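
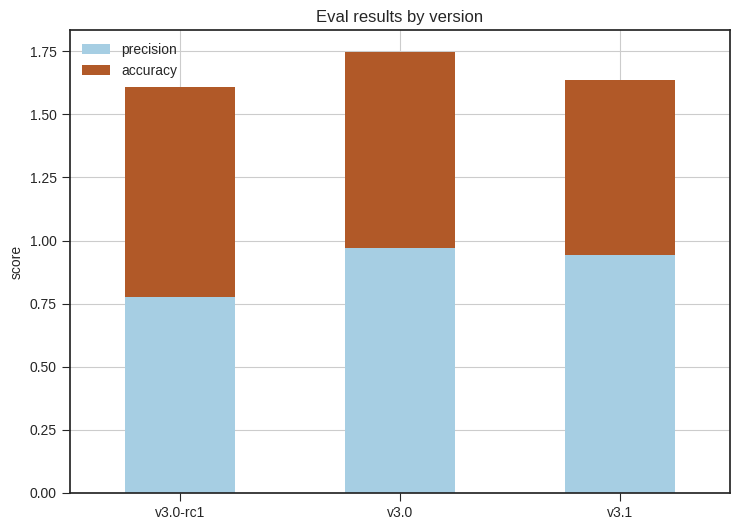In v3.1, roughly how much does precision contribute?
precision top ≈ 1.0, bottom ≈ 0.0; segment ≈ 1.0.

≈ 1.0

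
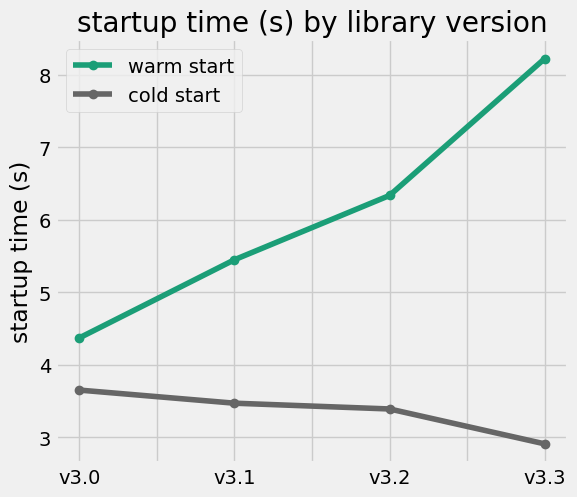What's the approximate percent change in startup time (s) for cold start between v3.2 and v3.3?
≈ -14.3%

v3.2 ≈ 3.5, v3.3 ≈ 3.0; (3.0 − 3.5) / 3.5 ≈ -14.3%.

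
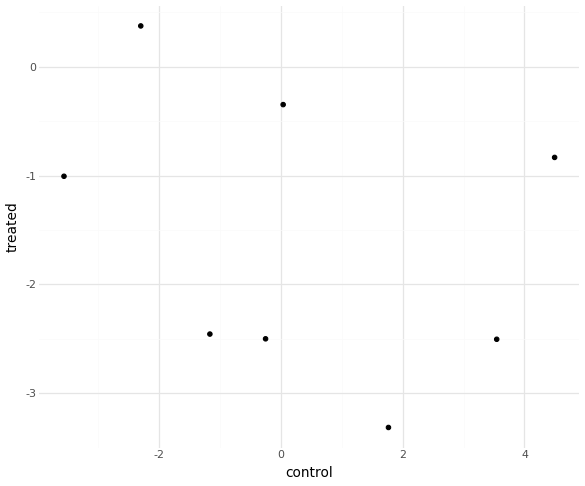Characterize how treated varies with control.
negative, weak

Points are negatively correlated; weak (|r| ≈ 0.3).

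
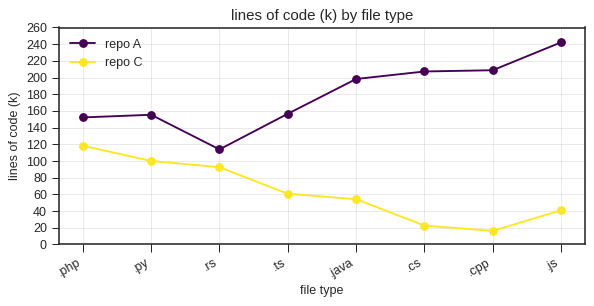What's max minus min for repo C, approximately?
Max .php ≈ 120, min .cpp ≈ 20; range ≈ 100.

≈ 100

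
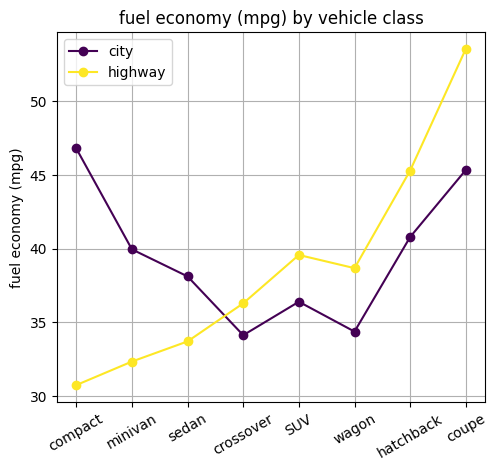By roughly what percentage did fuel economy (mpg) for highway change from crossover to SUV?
crossover ≈ 36, SUV ≈ 40; (40 − 36) / 36 ≈ +11.1%.

≈ +11.1%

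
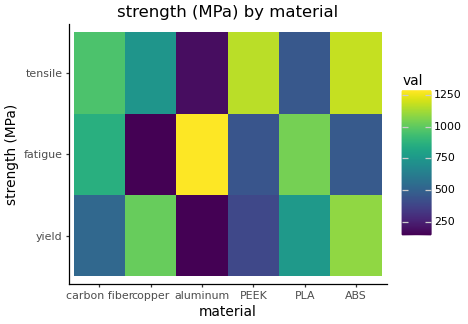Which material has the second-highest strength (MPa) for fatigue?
Top 3 for fatigue: aluminum ≈ 1300, PLA ≈ 1000, carbon fiber ≈ 900.

PLA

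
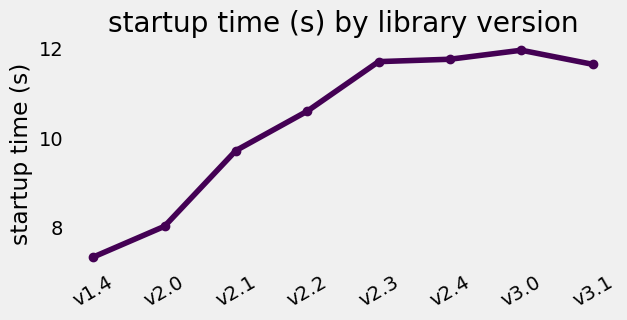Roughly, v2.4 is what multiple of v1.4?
v2.4 ≈ 12.0, v1.4 ≈ 7.5; 12.0/7.5 ≈ 1.6.

≈ 1.6×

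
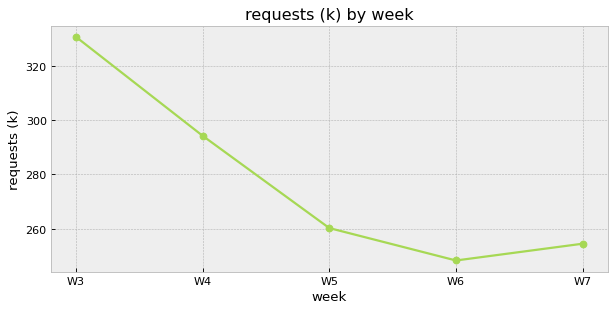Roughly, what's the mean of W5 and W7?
≈ 255

(260 + 250) / 2 ≈ 255.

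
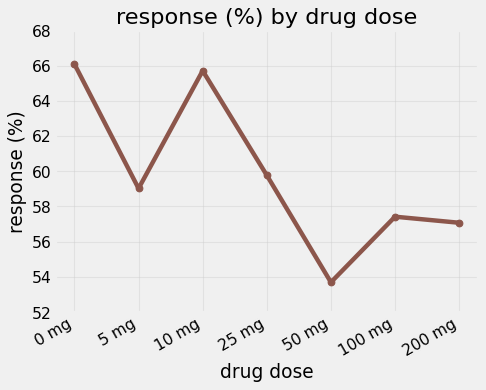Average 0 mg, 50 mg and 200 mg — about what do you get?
(66 + 54 + 58) / 3 ≈ 59.

≈ 59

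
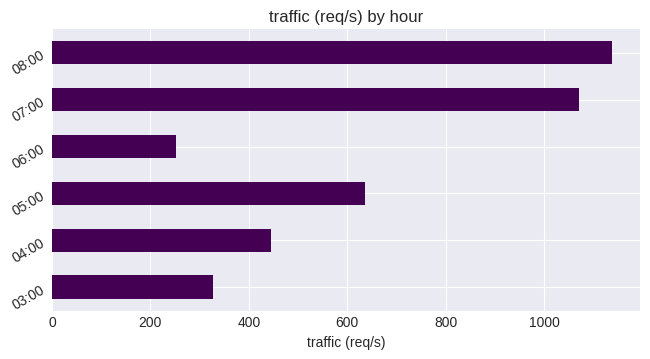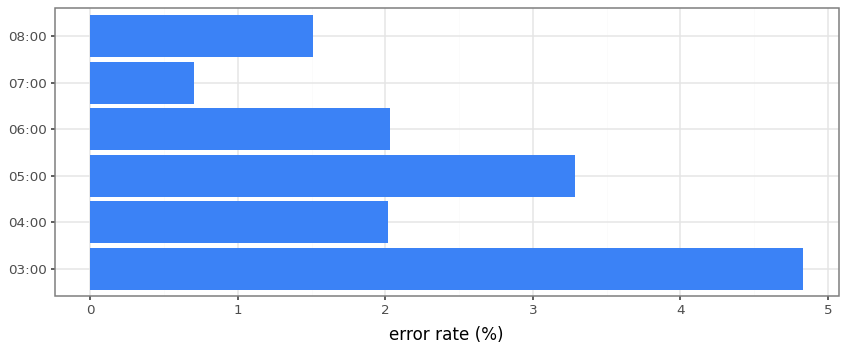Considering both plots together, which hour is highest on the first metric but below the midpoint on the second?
Chart 2 median error rate (%) ≈ 2; below-median hours: 04:00, 07:00, 08:00. Among those, 08:00 has the highest traffic (req/s) (≈ 1200).

08:00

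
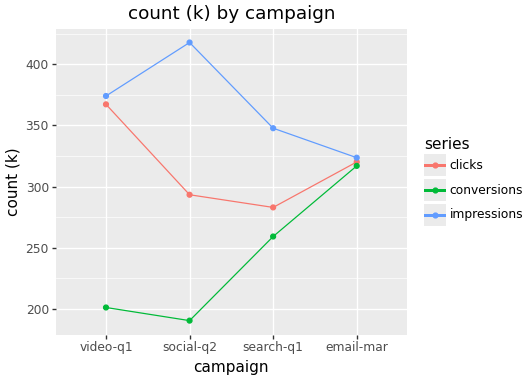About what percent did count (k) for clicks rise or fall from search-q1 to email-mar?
≈ +14.3%

search-q1 ≈ 280, email-mar ≈ 320; (320 − 280) / 280 ≈ +14.3%.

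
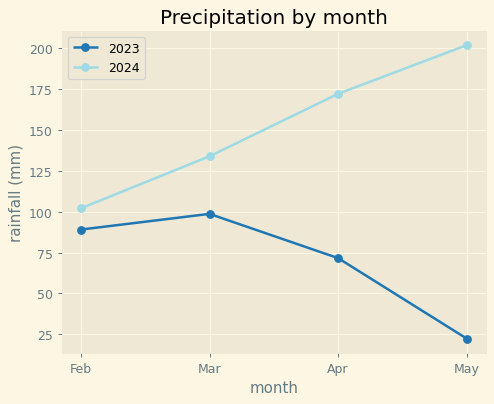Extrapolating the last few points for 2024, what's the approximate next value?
Last three: 140, 180, 200 → slope ≈ 30/step → next ≈ 230.

≈ 230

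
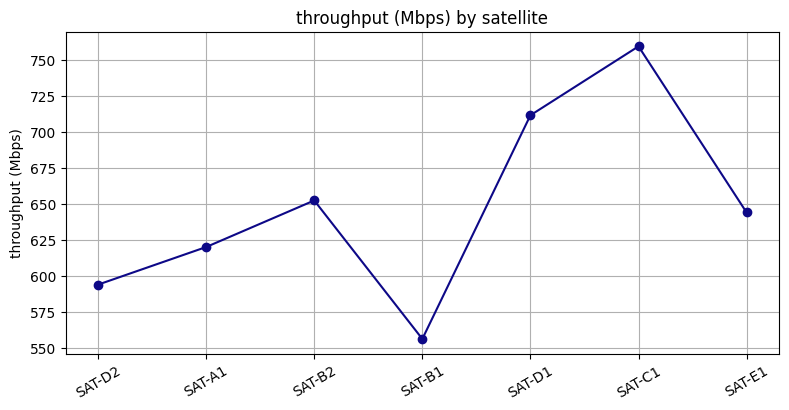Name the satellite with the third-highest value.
SAT-B2

Top 4: SAT-C1 ≈ 760, SAT-D1 ≈ 720, SAT-B2 ≈ 660, SAT-E1 ≈ 640.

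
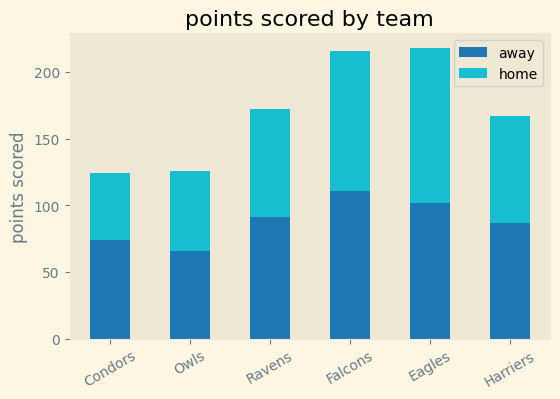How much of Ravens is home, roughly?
≈ 80

home top ≈ 180, bottom ≈ 100; segment ≈ 80.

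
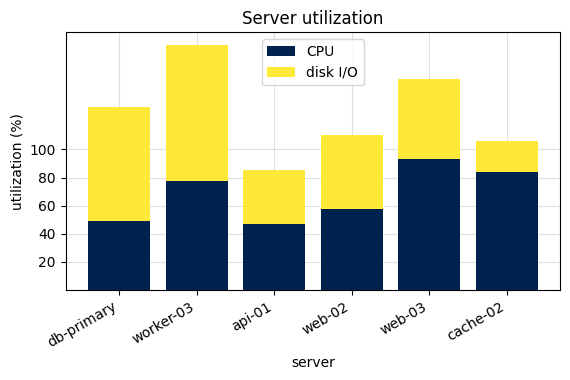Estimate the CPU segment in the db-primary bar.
CPU top ≈ 40, bottom ≈ 0; segment ≈ 40.

≈ 40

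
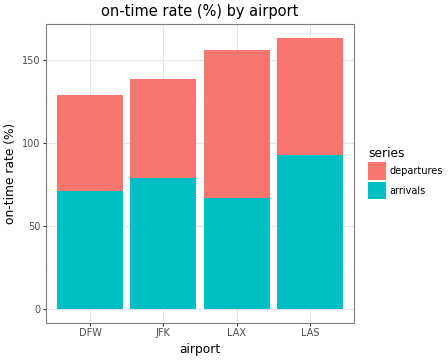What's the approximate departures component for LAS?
departures top ≈ 160, bottom ≈ 100; segment ≈ 60.

≈ 60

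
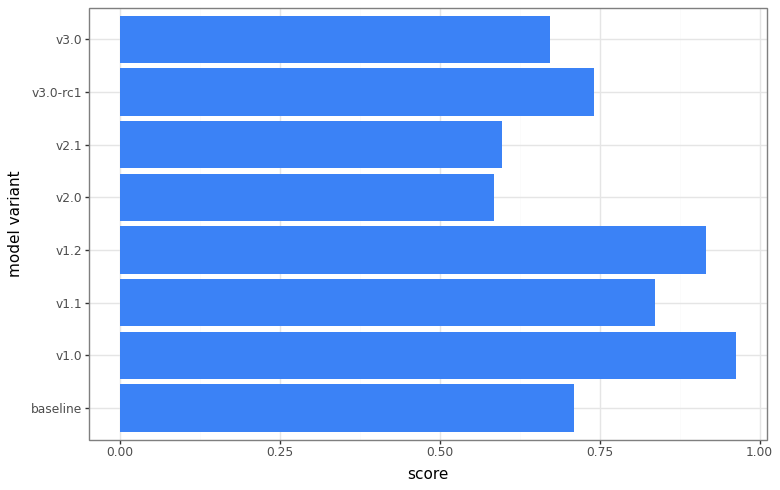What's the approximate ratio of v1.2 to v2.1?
v1.2 ≈ 0.9, v2.1 ≈ 0.6; 0.9/0.6 ≈ 1.5.

≈ 1.5×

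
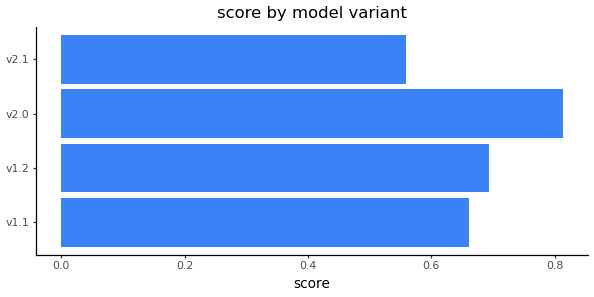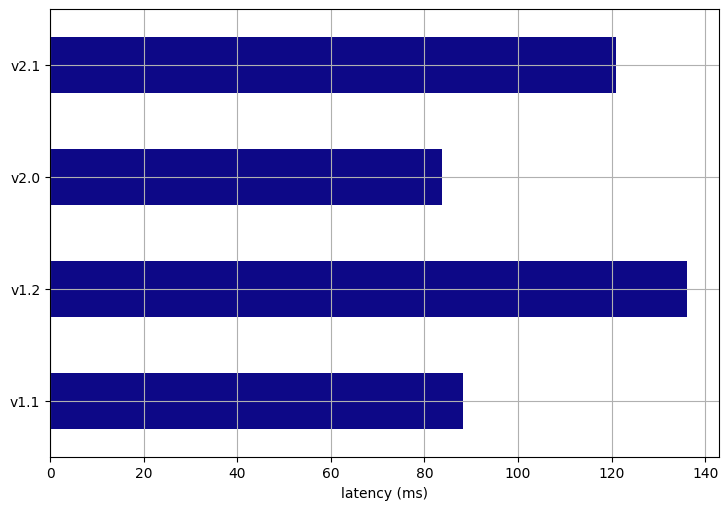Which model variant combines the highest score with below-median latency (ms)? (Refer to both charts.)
v2.0

Chart 2 median latency (ms) ≈ 100; below-median model variants: v1.1, v2.0. Among those, v2.0 has the highest score (≈ 0.8).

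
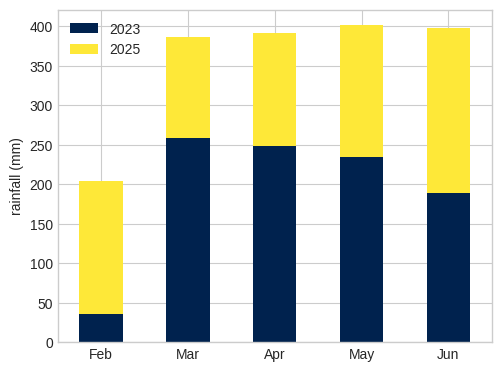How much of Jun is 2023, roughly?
≈ 200

2023 top ≈ 200, bottom ≈ 0; segment ≈ 200.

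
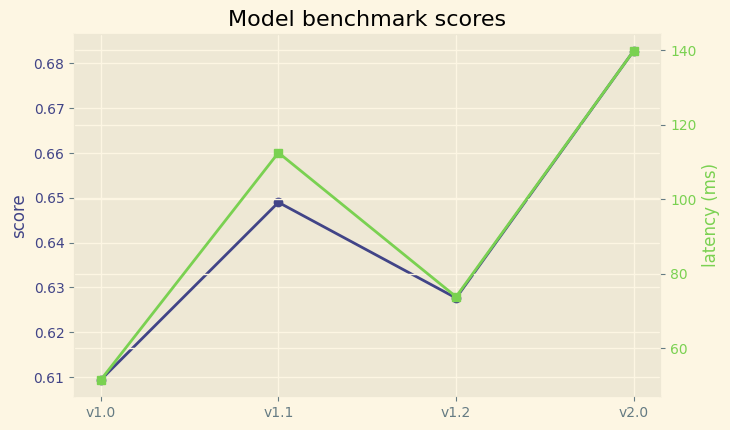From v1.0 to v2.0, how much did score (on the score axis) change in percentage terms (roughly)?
v1.0 ≈ 0.61, v2.0 ≈ 0.68; (0.68 − 0.61) / 0.61 ≈ +11.5%.

≈ +11.5%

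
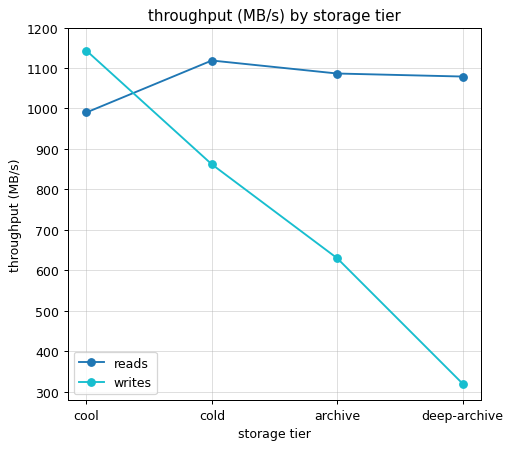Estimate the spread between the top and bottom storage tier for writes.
Max cool ≈ 1100, min deep-archive ≈ 300; range ≈ 800.

≈ 800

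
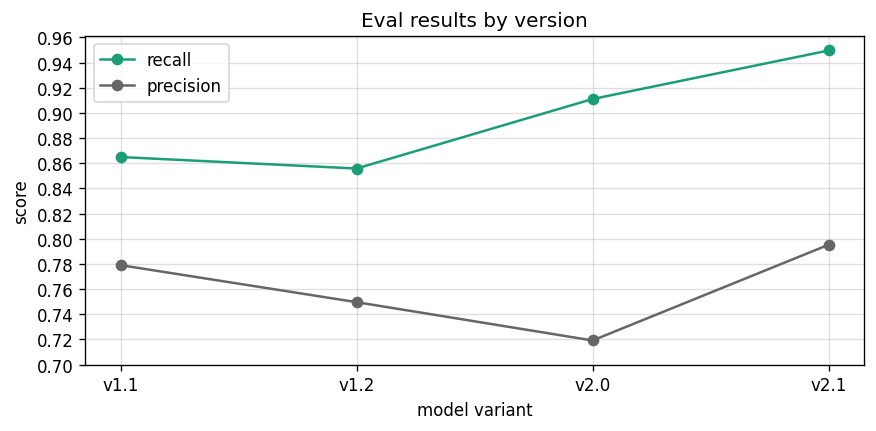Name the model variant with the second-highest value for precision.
v1.1

Top 3 for precision: v2.1 ≈ 0.80, v1.1 ≈ 0.78, v1.2 ≈ 0.74.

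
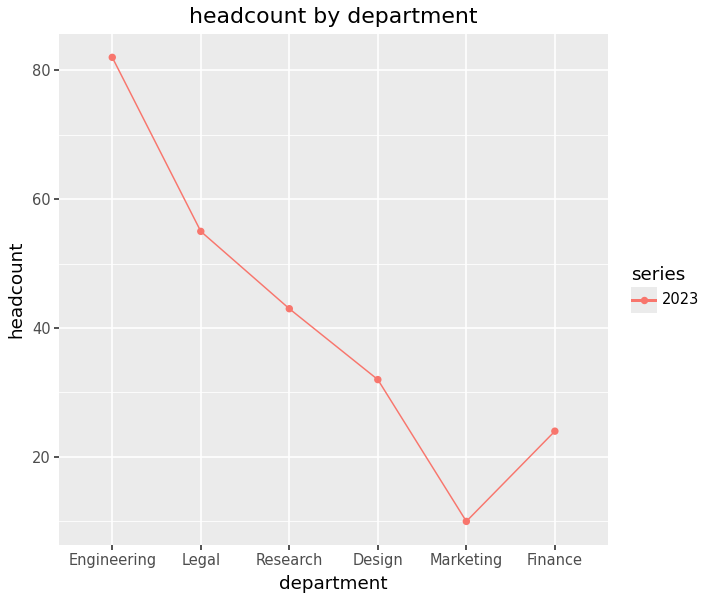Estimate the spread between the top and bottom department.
Max Engineering ≈ 80, min Marketing ≈ 10; range ≈ 70.

≈ 70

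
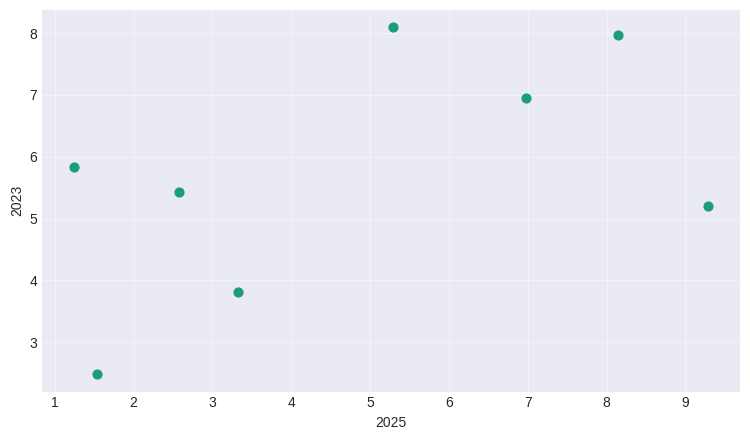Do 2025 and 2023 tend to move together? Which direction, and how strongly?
Points are positively correlated; moderate (|r| ≈ 0.5).

positive, moderate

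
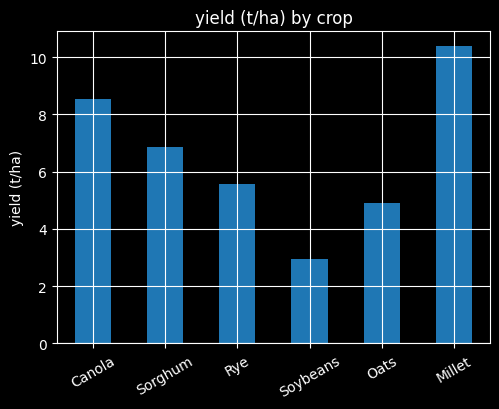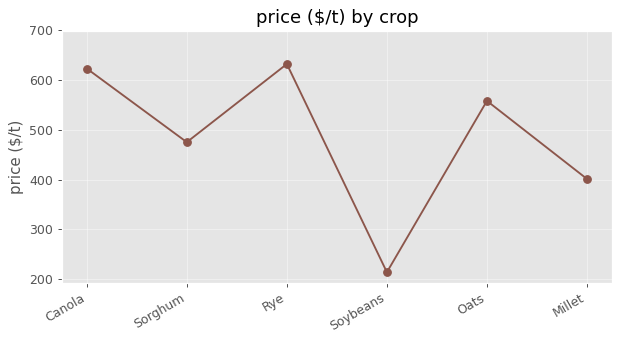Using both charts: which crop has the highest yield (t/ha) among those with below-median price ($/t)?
Millet

Chart 2 median price ($/t) ≈ 500; below-median crops: Sorghum, Soybeans, Millet. Among those, Millet has the highest yield (t/ha) (≈ 10).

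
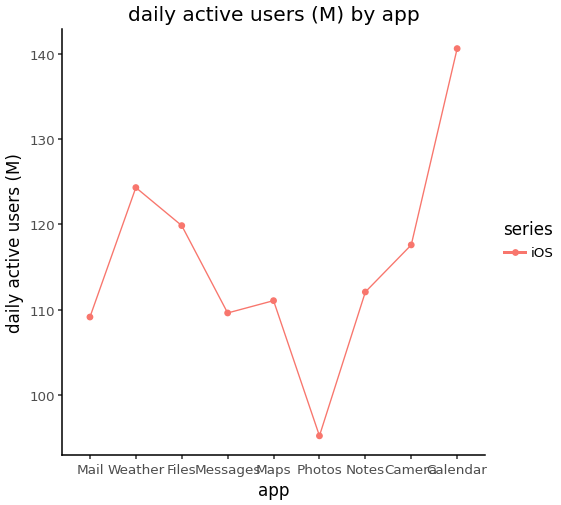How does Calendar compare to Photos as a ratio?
≈ 1.47×

Calendar ≈ 140, Photos ≈ 95; 140/95 ≈ 1.47.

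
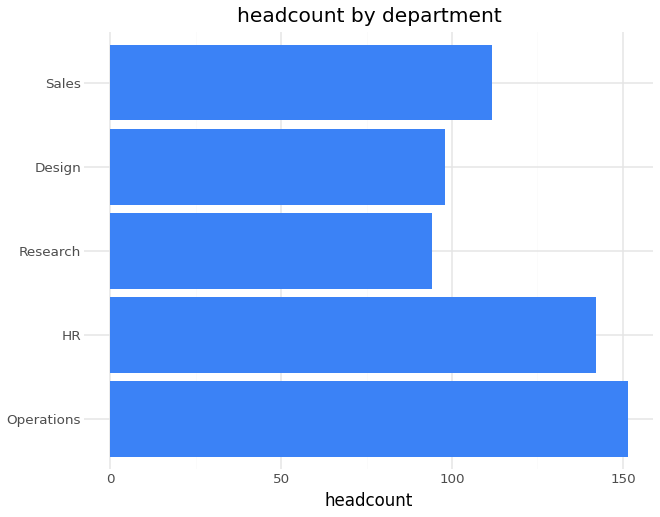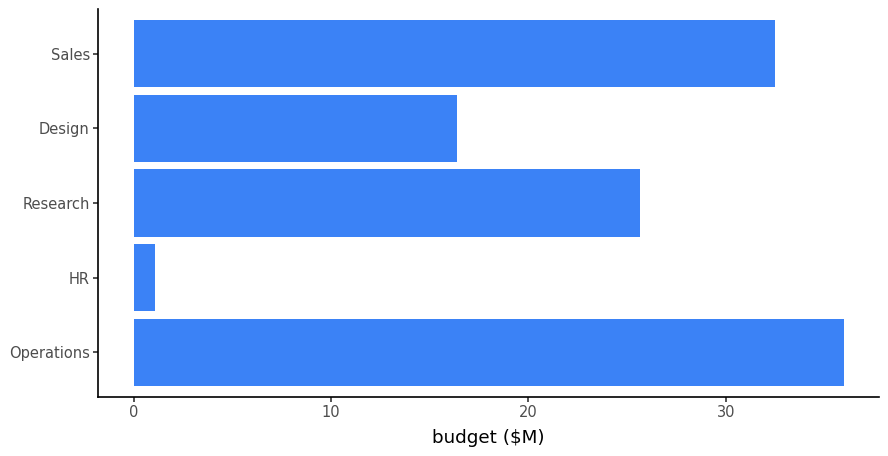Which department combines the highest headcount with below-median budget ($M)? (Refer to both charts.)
HR

Chart 2 median budget ($M) ≈ 25; below-median departments: HR, Design. Among those, HR has the highest headcount (≈ 140).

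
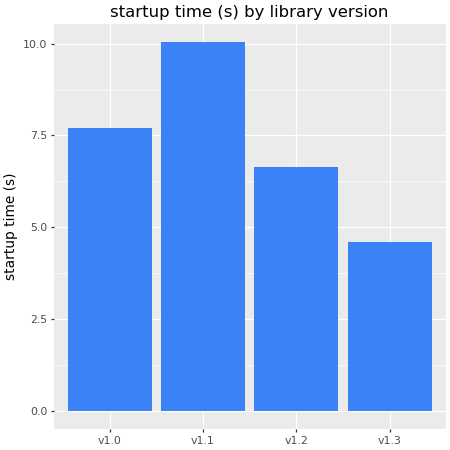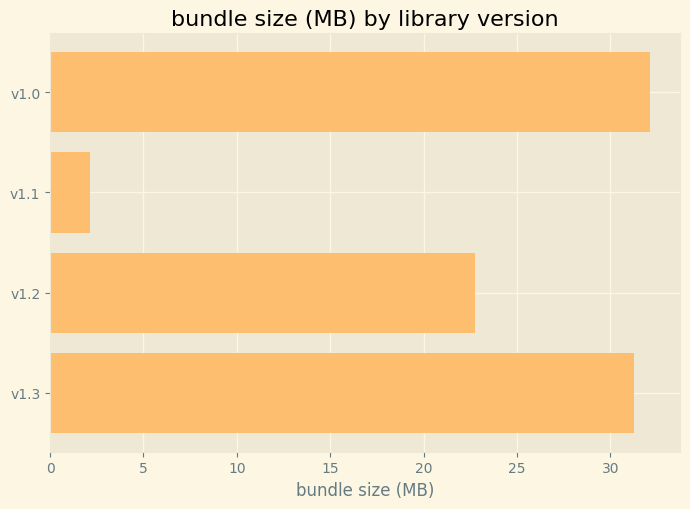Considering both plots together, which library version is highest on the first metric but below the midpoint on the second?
Chart 2 median bundle size (MB) ≈ 25; below-median library versions: v1.1, v1.2. Among those, v1.1 has the highest startup time (s) (≈ 10).

v1.1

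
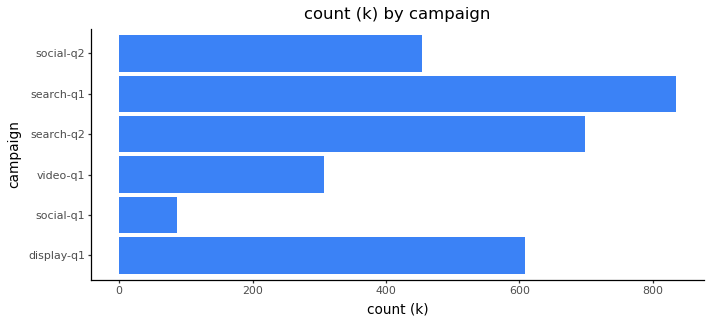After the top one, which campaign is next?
Top 3: search-q1 ≈ 800, search-q2 ≈ 700, display-q1 ≈ 600.

search-q2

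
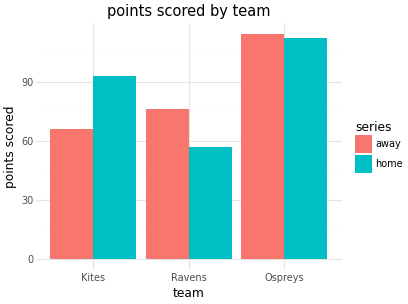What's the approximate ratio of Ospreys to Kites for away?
≈ 1.57×

Ospreys ≈ 110, Kites ≈ 70; 110/70 ≈ 1.57.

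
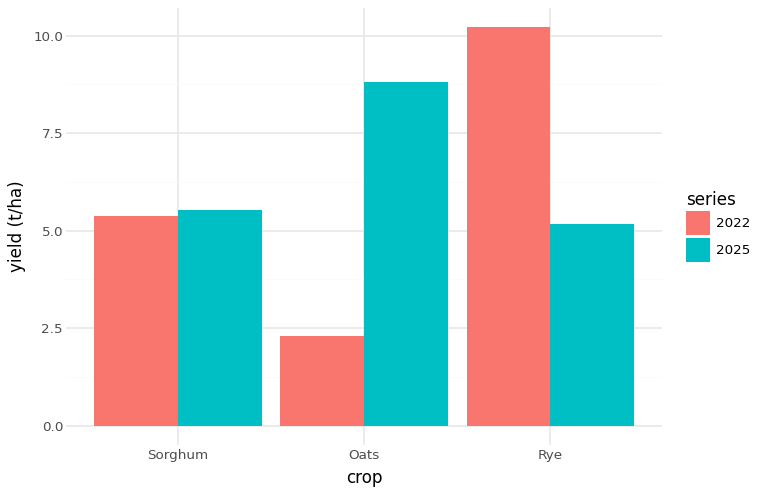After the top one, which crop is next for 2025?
Top 3 for 2025: Oats ≈ 9, Sorghum ≈ 6, Rye ≈ 5.

Sorghum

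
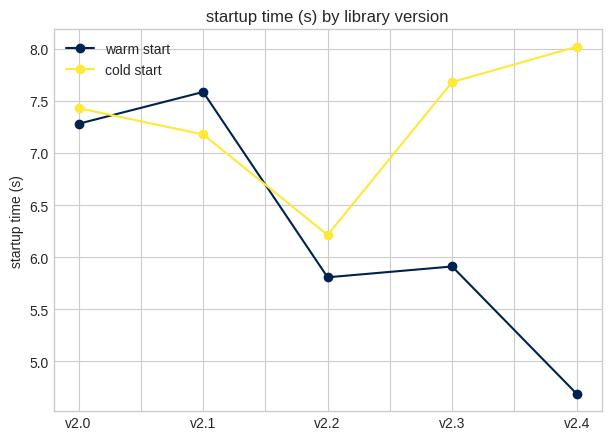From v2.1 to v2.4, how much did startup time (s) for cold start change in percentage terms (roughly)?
≈ +14.3%

v2.1 ≈ 7.0, v2.4 ≈ 8.0; (8.0 − 7.0) / 7.0 ≈ +14.3%.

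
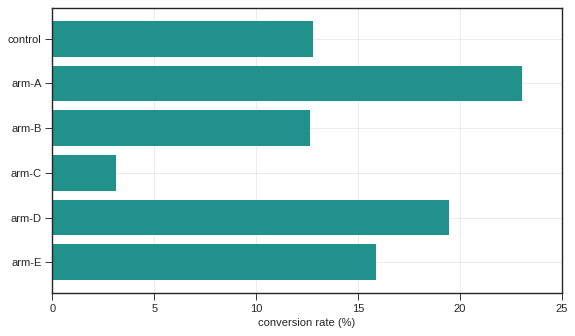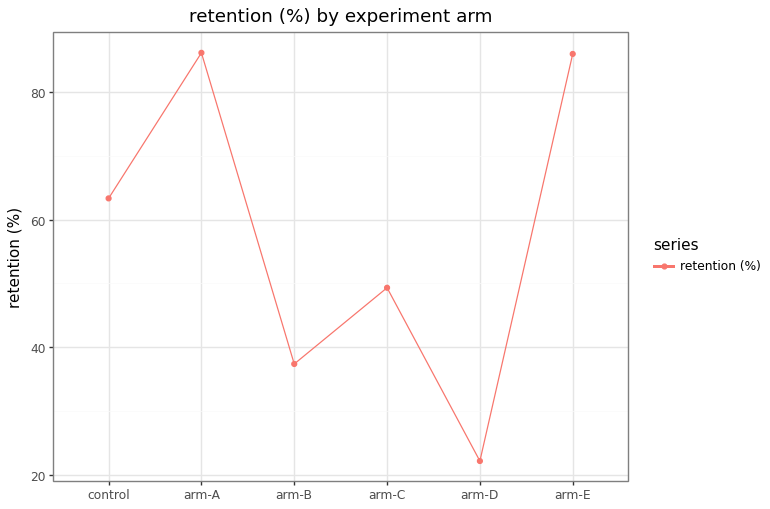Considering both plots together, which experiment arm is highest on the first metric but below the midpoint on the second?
arm-D

Chart 2 median retention (%) ≈ 60; below-median experiment arms: arm-B, arm-C, arm-D. Among those, arm-D has the highest conversion rate (%) (≈ 20).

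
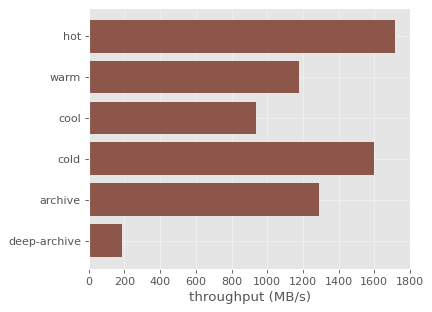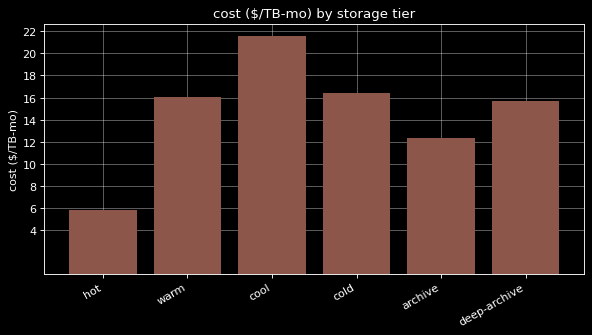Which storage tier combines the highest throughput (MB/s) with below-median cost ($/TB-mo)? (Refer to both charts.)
Chart 2 median cost ($/TB-mo) ≈ 16; below-median storage tiers: hot, archive, deep-archive. Among those, hot has the highest throughput (MB/s) (≈ 1800).

hot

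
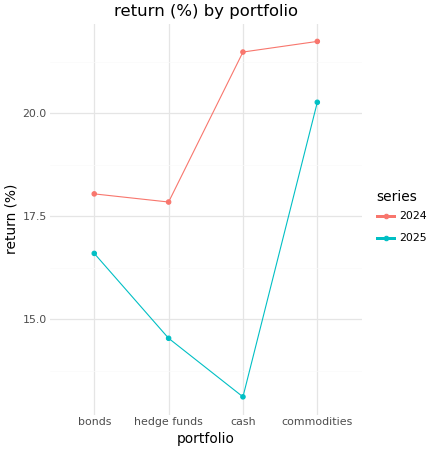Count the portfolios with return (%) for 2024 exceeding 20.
Above 20: cash, commodities.

2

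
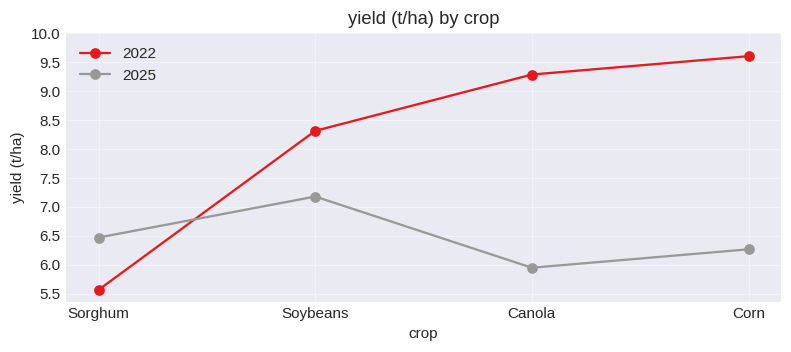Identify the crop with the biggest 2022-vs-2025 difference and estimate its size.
Canola, ≈ 3.5 t/ha

Canola: 2022 ≈ 9.5, 2025 ≈ 6.0 → gap ≈ 3.5. Next-largest (Corn) is only ≈ 3.0.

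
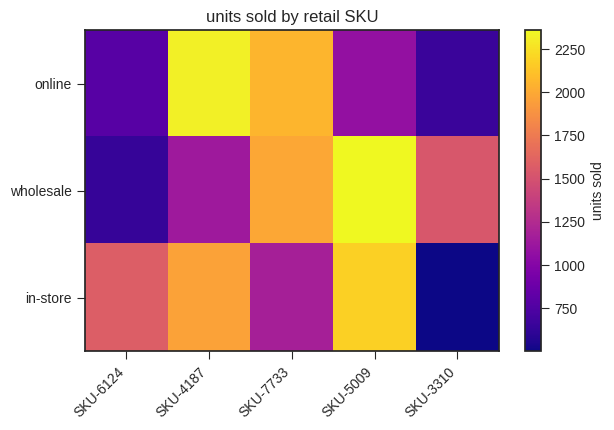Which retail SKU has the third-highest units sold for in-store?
SKU-6124

Top 4 for in-store: SKU-5009 ≈ 2200, SKU-4187 ≈ 2000, SKU-6124 ≈ 1600, SKU-7733 ≈ 1200.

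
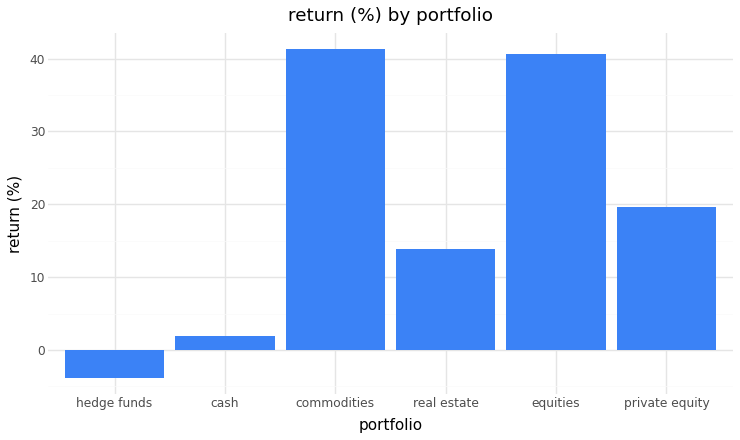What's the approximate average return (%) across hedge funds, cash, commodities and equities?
≈ 19

(-5 + 0 + 40 + 40) / 4 ≈ 19.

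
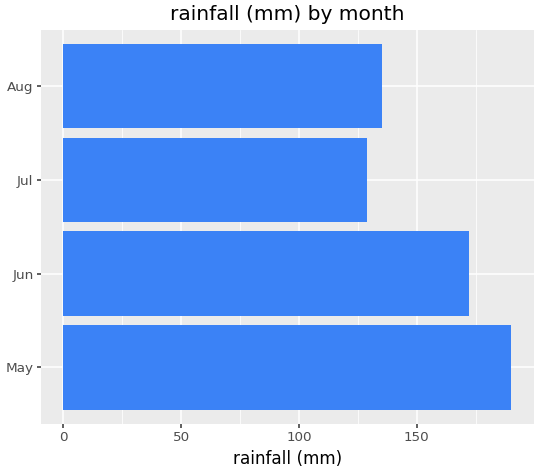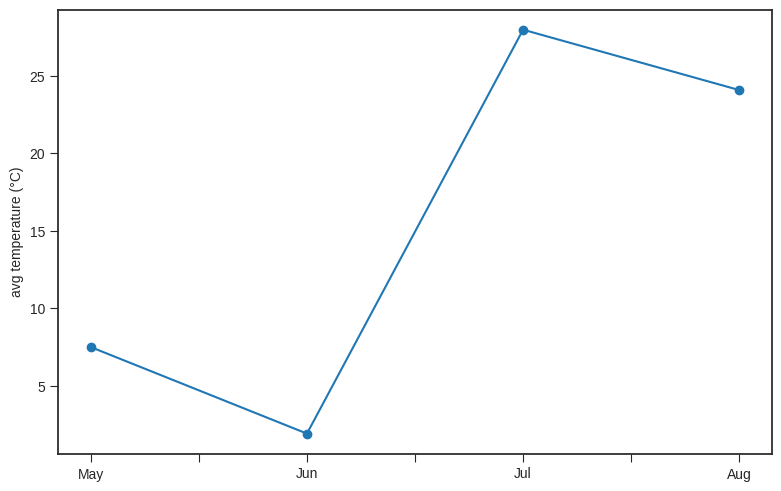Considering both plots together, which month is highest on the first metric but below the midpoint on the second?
May

Chart 2 median avg temperature (°C) ≈ 15; below-median months: May, Jun. Among those, May has the highest rainfall (mm) (≈ 200).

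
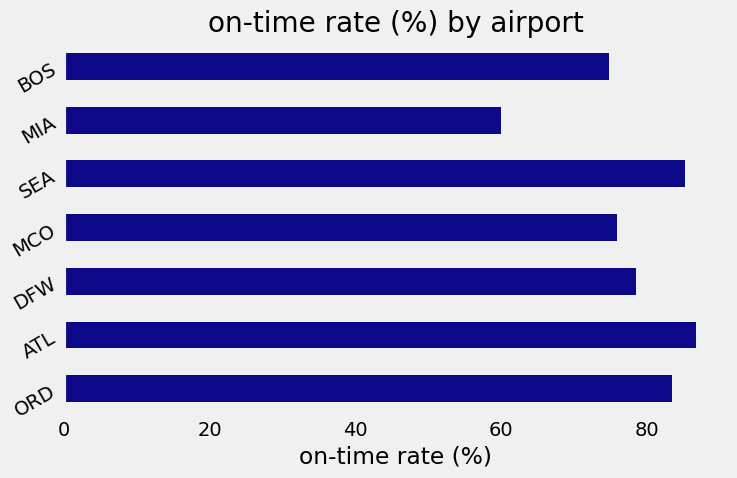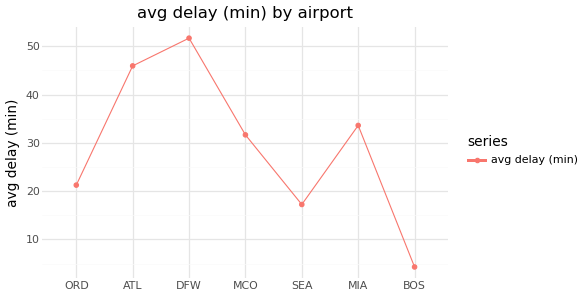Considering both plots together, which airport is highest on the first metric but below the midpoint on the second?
SEA

Chart 2 median avg delay (min) ≈ 30; below-median airports: ORD, SEA, BOS. Among those, SEA has the highest on-time rate (%) (≈ 90).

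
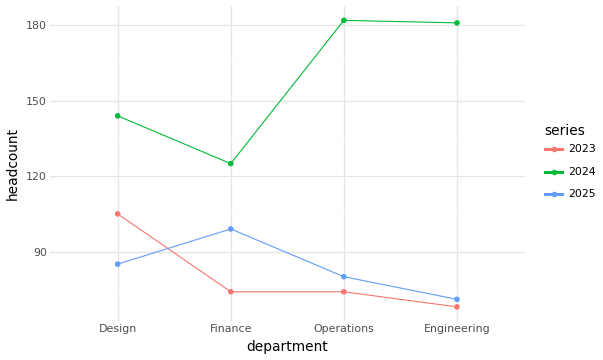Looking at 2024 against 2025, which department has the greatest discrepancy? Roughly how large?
Engineering: 2024 ≈ 180, 2025 ≈ 70 → gap ≈ 110. Next-largest (Operations) is only ≈ 100.

Engineering, ≈ 110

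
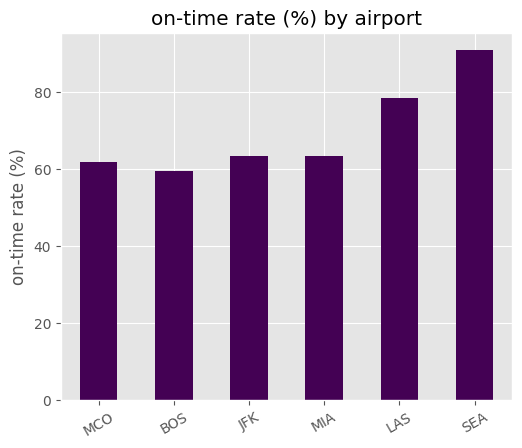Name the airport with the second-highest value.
Top 3: SEA ≈ 90, LAS ≈ 80, JFK ≈ 60.

LAS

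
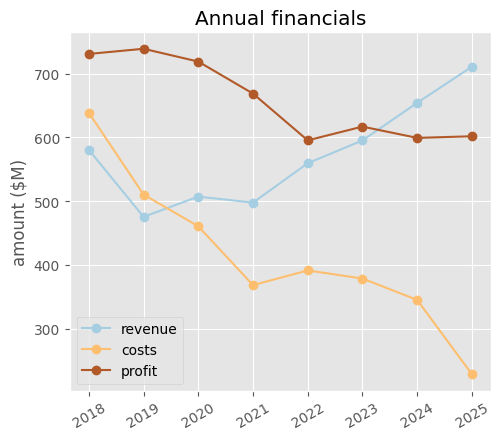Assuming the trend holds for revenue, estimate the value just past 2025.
≈ 750

Last three: 600, 650, 700 → slope ≈ 50/step → next ≈ 750.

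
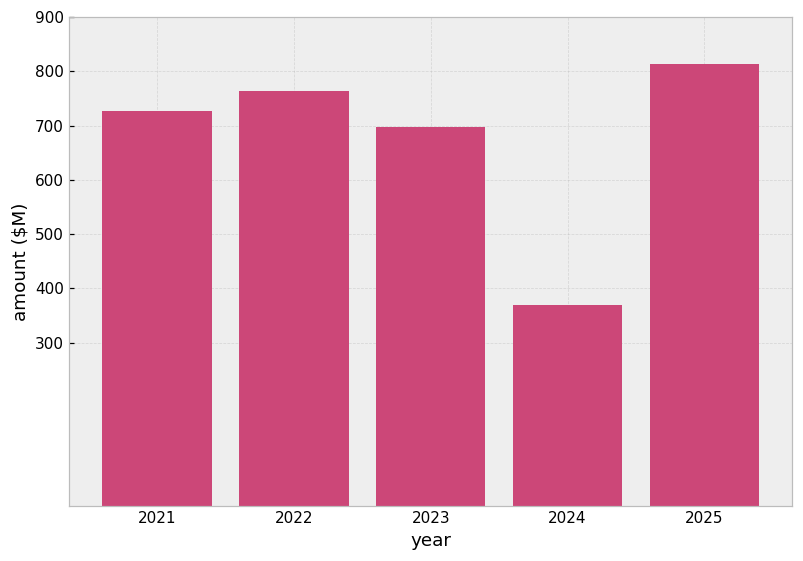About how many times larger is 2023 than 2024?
2023 ≈ 700, 2024 ≈ 400; 700/400 ≈ 1.75.

≈ 1.75×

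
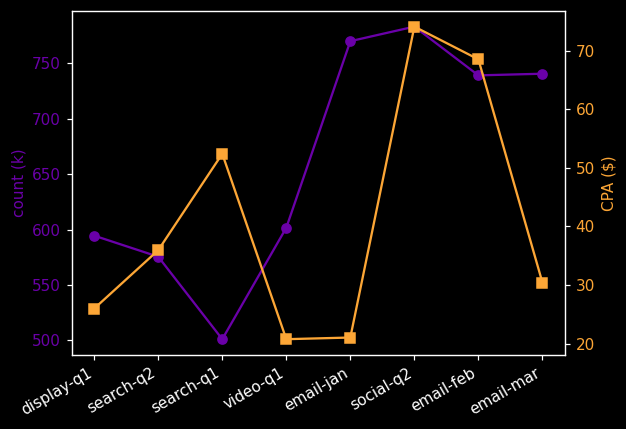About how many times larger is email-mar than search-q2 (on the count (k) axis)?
email-mar ≈ 750, search-q2 ≈ 575; 750/575 ≈ 1.3.

≈ 1.3×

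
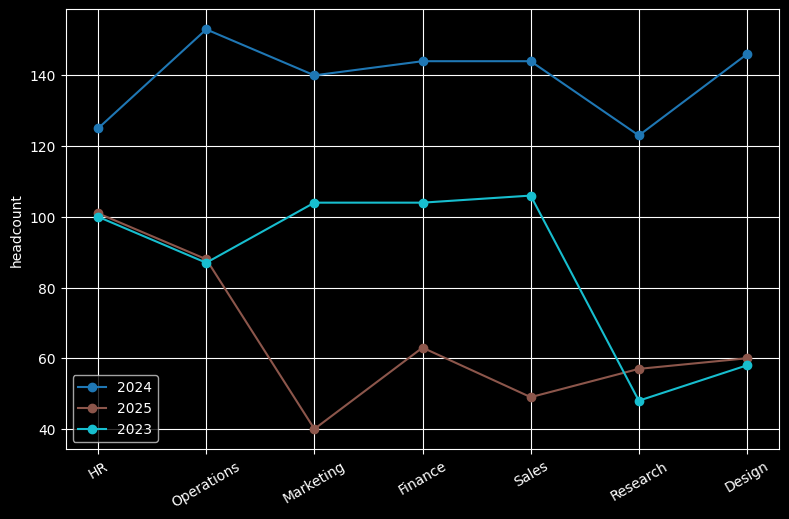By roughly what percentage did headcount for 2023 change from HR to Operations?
HR ≈ 100, Operations ≈ 90; (90 − 100) / 100 ≈ -10%.

≈ -10%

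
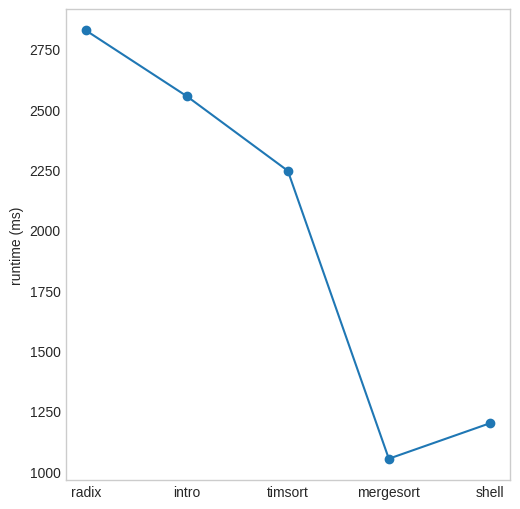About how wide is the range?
Max radix ≈ 2800, min mergesort ≈ 1000; range ≈ 1800.

≈ 1800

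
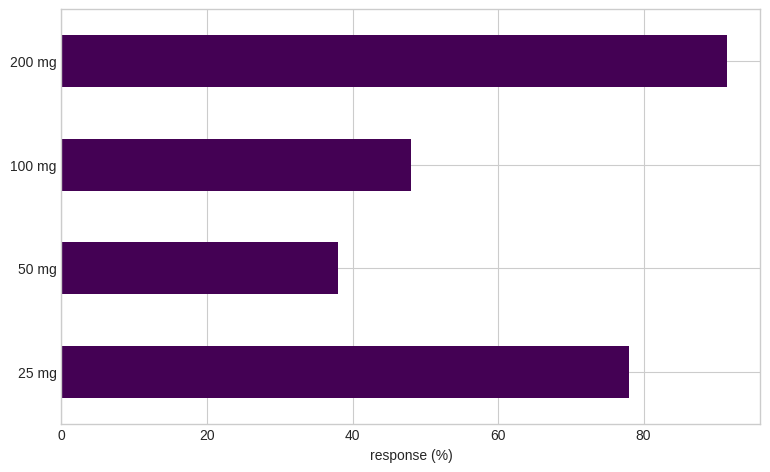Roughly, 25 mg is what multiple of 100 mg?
25 mg ≈ 80, 100 mg ≈ 50; 80/50 ≈ 1.6.

≈ 1.6×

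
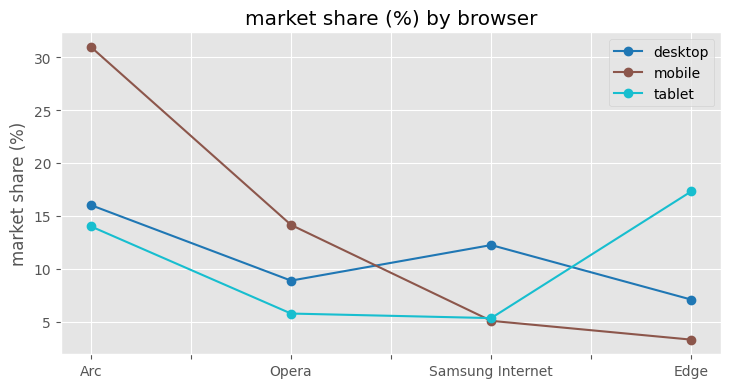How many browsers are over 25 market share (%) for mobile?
Above 25: Arc.

1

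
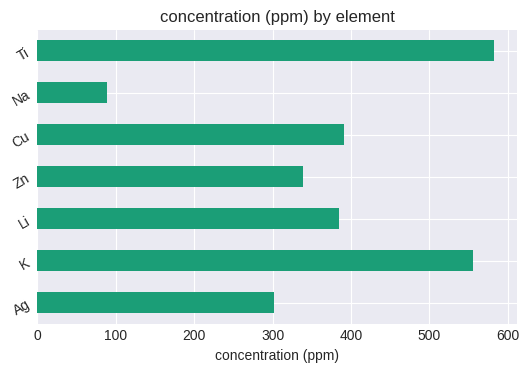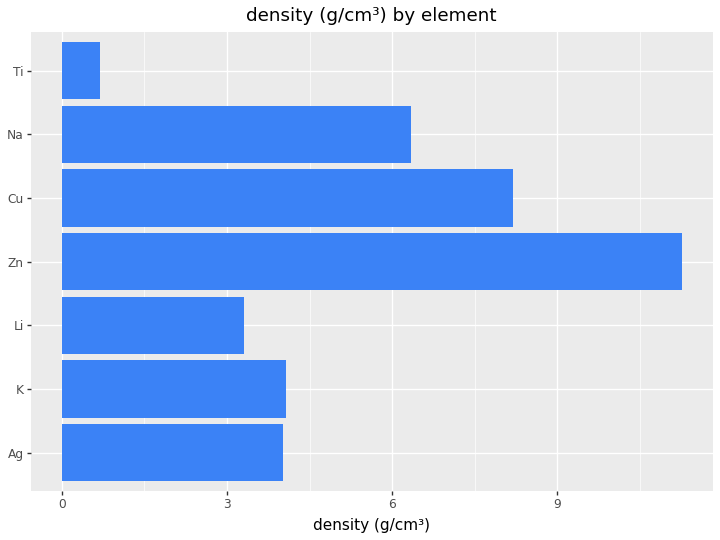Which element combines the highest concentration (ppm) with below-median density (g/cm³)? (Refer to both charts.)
Ti

Chart 2 median density (g/cm³) ≈ 4; below-median elements: Ag, Li, Ti. Among those, Ti has the highest concentration (ppm) (≈ 600).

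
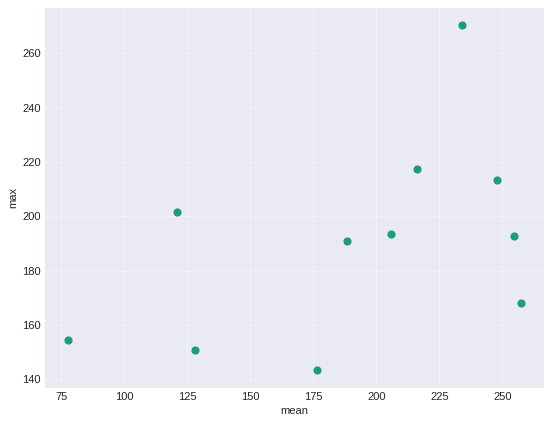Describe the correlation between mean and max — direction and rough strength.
Points are positively correlated; moderate (|r| ≈ 0.5).

positive, moderate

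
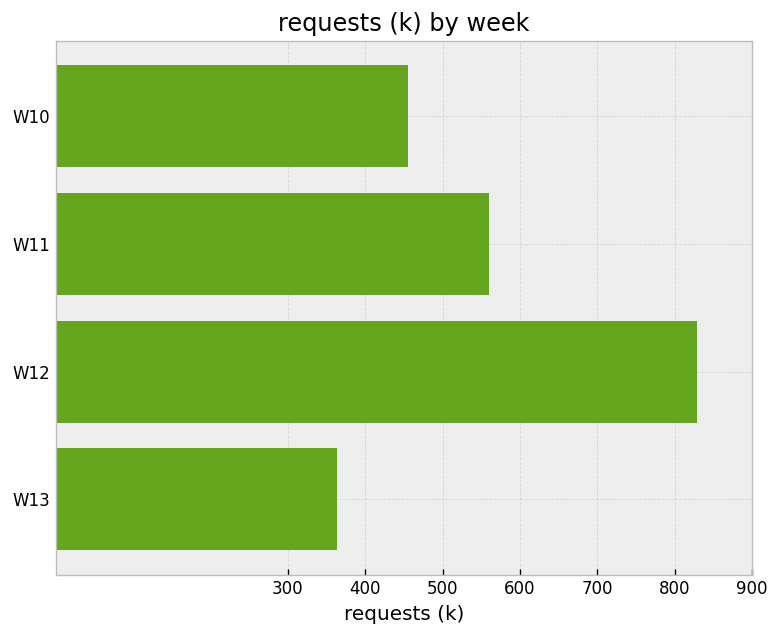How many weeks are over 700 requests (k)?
1

Above 700: W12.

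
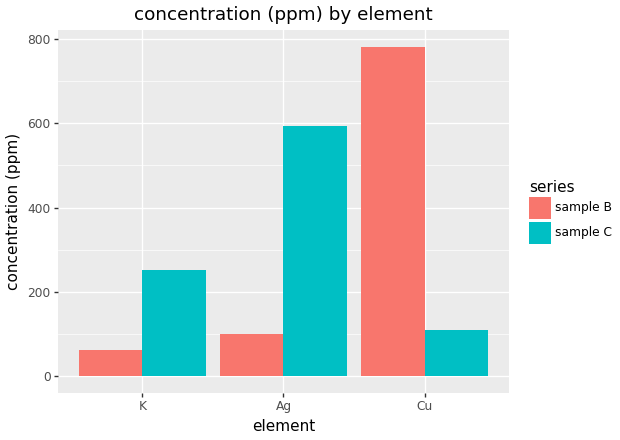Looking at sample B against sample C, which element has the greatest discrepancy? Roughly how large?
Cu: sample B ≈ 800, sample C ≈ 100 → gap ≈ 700. Next-largest (Ag) is only ≈ 500.

Cu, ≈ 700 ppm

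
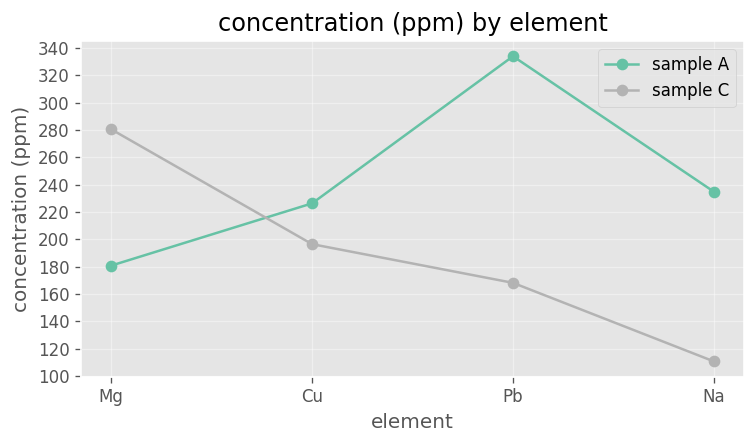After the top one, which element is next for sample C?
Top 3 for sample C: Mg ≈ 280, Cu ≈ 200, Pb ≈ 160.

Cu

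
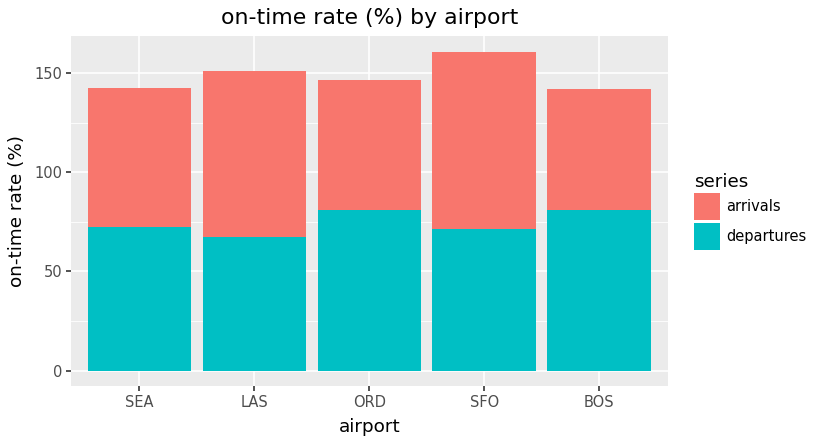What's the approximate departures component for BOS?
≈ 80

departures top ≈ 80, bottom ≈ 0; segment ≈ 80.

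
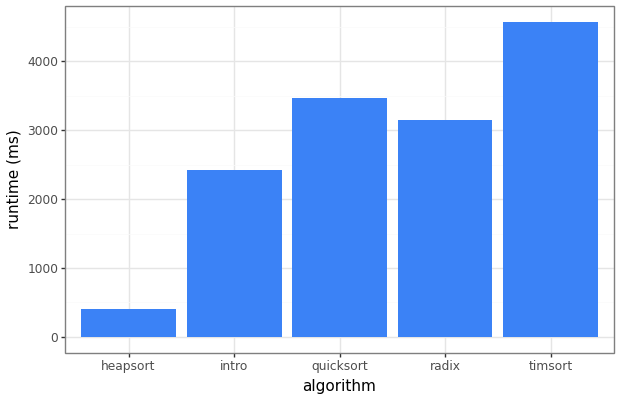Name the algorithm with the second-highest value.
quicksort

Top 3: timsort ≈ 4500, quicksort ≈ 3500, radix ≈ 3000.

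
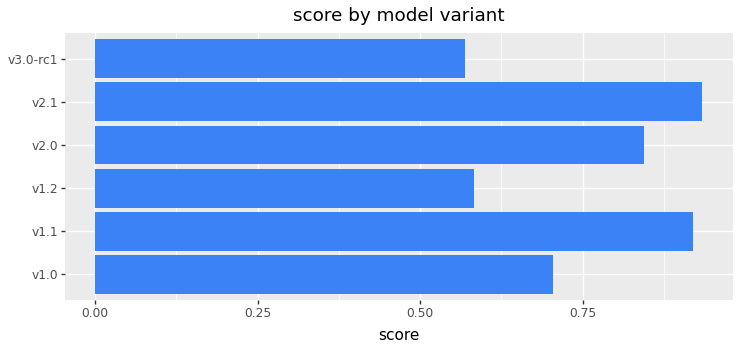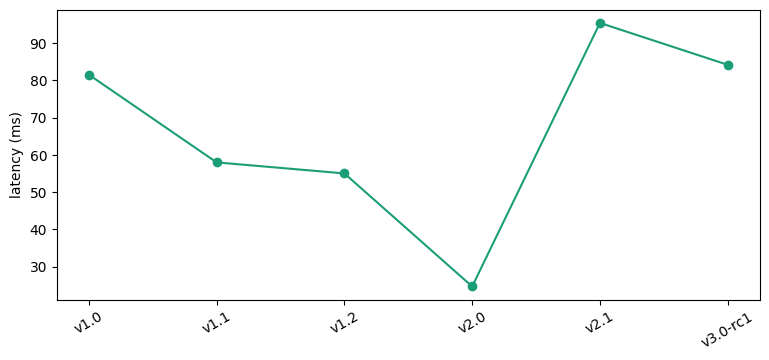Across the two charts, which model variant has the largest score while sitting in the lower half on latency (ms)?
Chart 2 median latency (ms) ≈ 70; below-median model variants: v1.1, v1.2, v2.0. Among those, v1.1 has the highest score (≈ 0.9).

v1.1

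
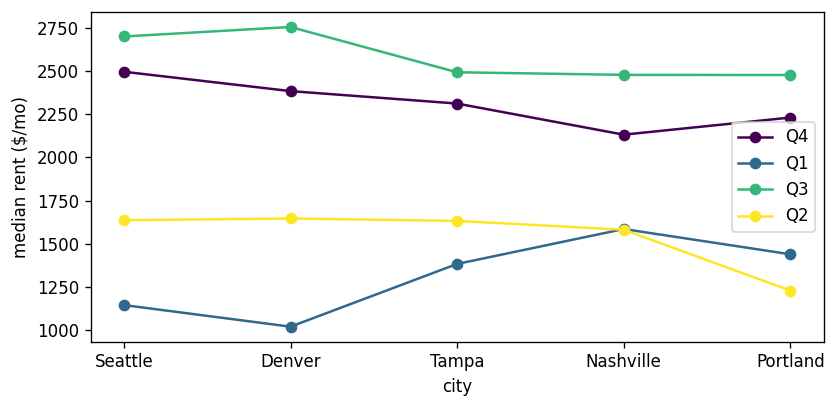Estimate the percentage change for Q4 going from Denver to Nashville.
≈ -8.3%

Denver ≈ 2400, Nashville ≈ 2200; (2200 − 2400) / 2400 ≈ -8.3%.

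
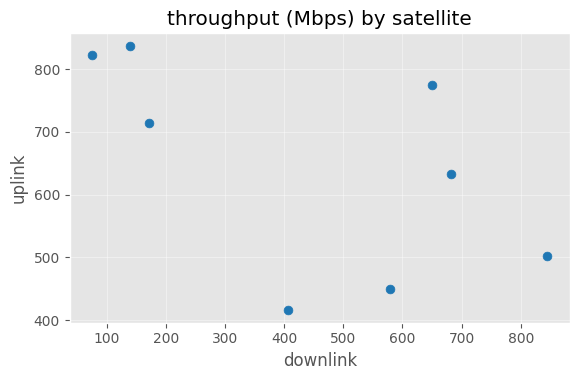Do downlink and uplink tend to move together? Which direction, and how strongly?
Points are negatively correlated; moderate (|r| ≈ 0.6).

negative, moderate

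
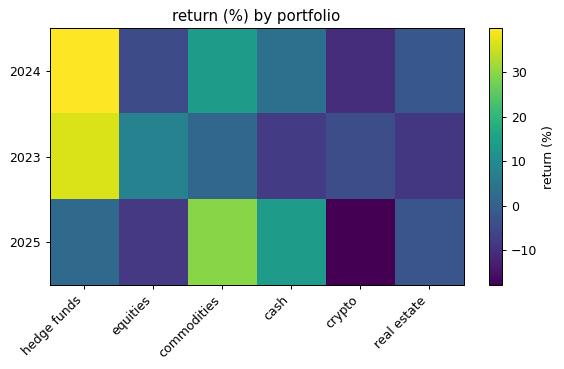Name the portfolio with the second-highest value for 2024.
commodities

Top 3 for 2024: hedge funds ≈ 40, commodities ≈ 15, cash ≈ 5.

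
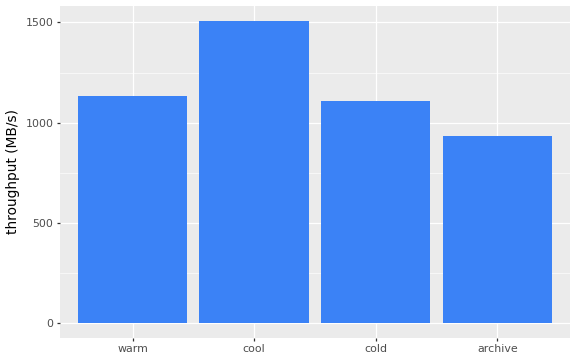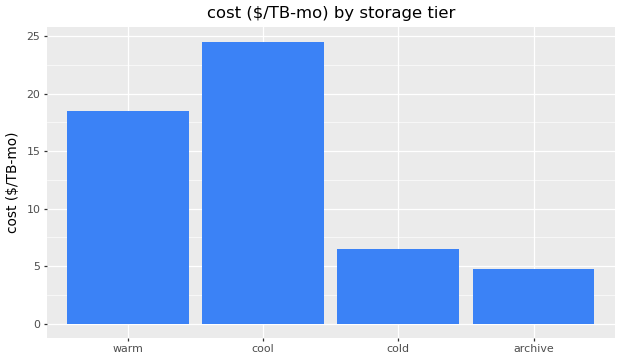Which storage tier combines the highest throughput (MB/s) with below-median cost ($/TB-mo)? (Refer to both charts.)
cold

Chart 2 median cost ($/TB-mo) ≈ 10; below-median storage tiers: cold, archive. Among those, cold has the highest throughput (MB/s) (≈ 1200).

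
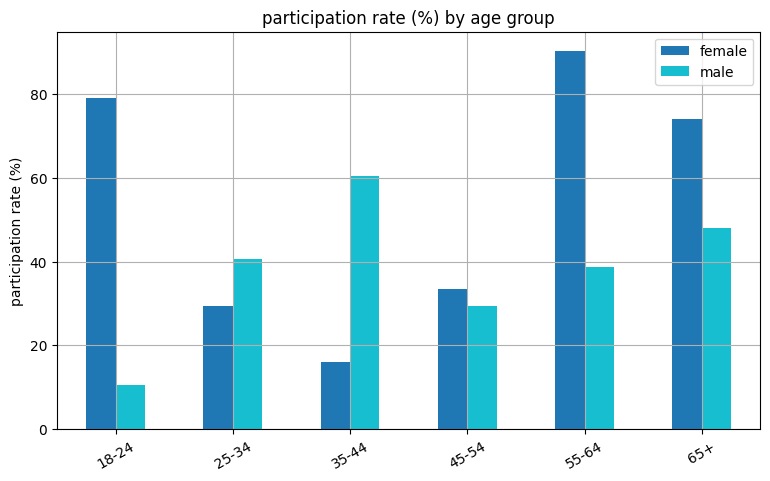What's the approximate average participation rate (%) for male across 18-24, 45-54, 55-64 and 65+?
(10 + 30 + 40 + 50) / 4 ≈ 32.

≈ 32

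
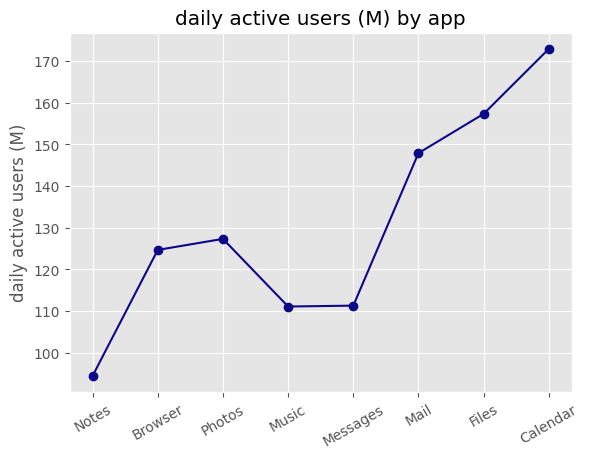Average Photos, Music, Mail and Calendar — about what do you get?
(130 + 110 + 150 + 170) / 4 ≈ 140.

≈ 140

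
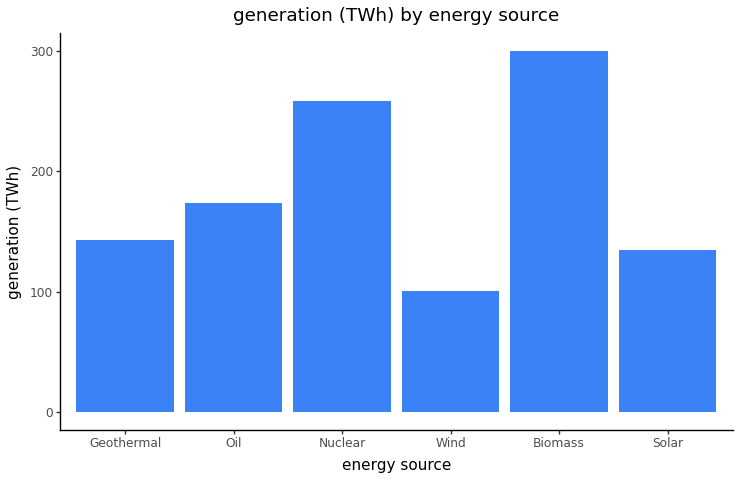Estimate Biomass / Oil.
≈ 1.71×

Biomass ≈ 300, Oil ≈ 175; 300/175 ≈ 1.71.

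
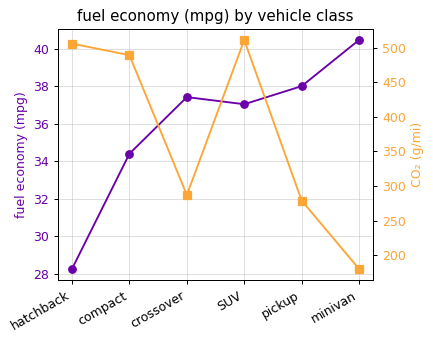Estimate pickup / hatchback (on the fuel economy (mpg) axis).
≈ 1.36×

pickup ≈ 38, hatchback ≈ 28; 38/28 ≈ 1.36.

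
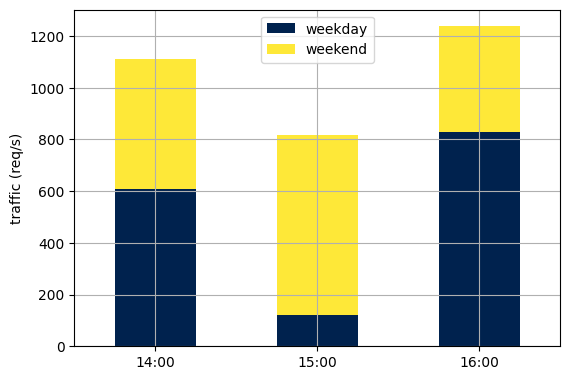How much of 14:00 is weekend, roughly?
weekend top ≈ 1200, bottom ≈ 600; segment ≈ 600.

≈ 600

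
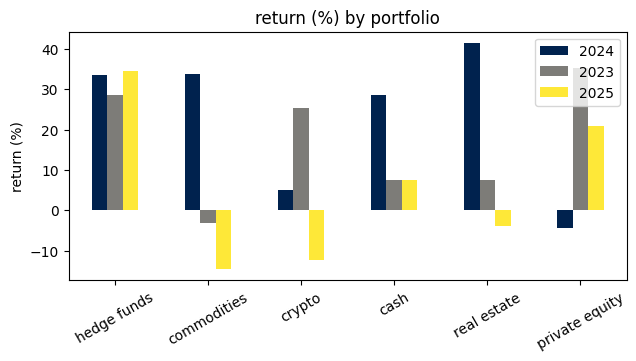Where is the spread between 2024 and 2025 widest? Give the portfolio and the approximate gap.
commodities: 2024 ≈ 35, 2025 ≈ -15 → gap ≈ 50. Next-largest (real estate) is only ≈ 45.

commodities, ≈ 50 %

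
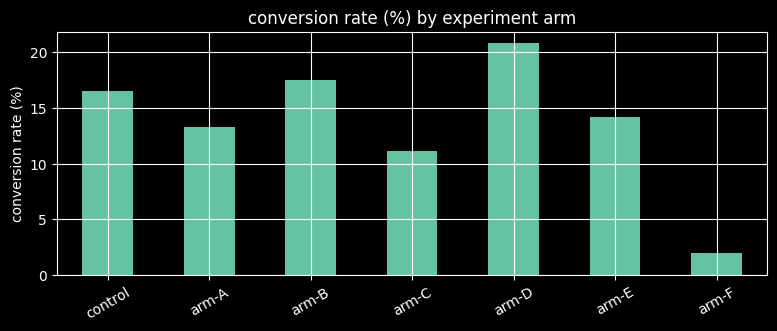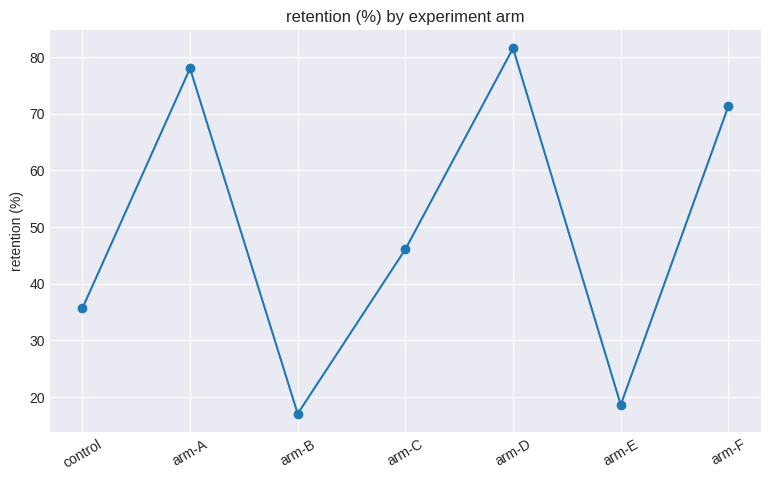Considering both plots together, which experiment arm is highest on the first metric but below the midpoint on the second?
arm-B

Chart 2 median retention (%) ≈ 50; below-median experiment arms: control, arm-B, arm-E. Among those, arm-B has the highest conversion rate (%) (≈ 18).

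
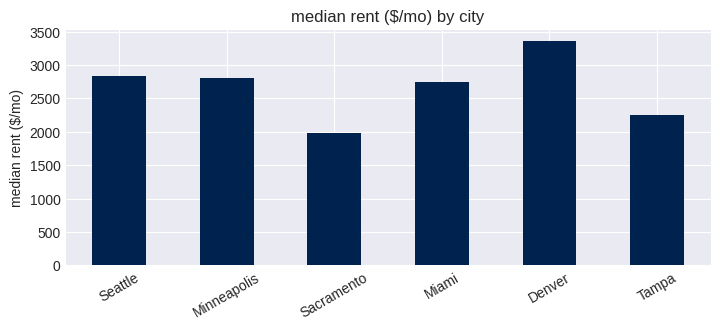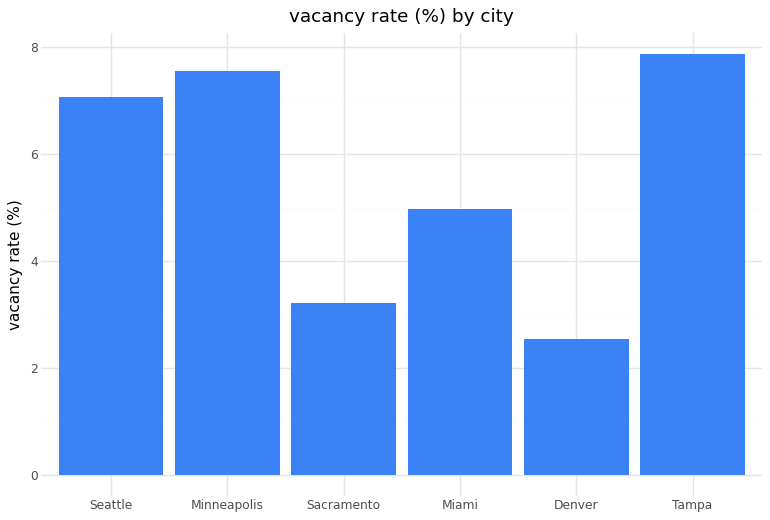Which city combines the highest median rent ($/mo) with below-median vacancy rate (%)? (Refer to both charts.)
Chart 2 median vacancy rate (%) ≈ 6; below-median cities: Sacramento, Miami, Denver. Among those, Denver has the highest median rent ($/mo) (≈ 3500).

Denver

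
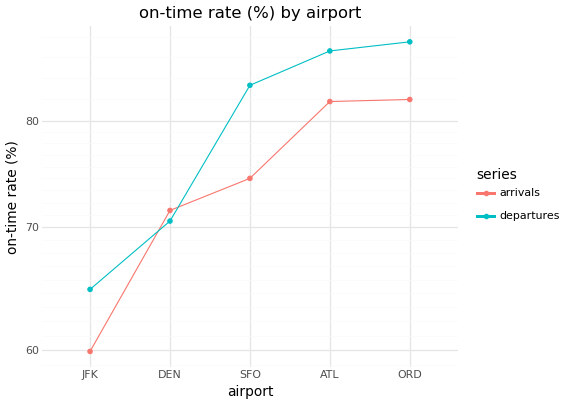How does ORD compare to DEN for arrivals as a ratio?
≈ 1.14×

ORD ≈ 80, DEN ≈ 70; 80/70 ≈ 1.14.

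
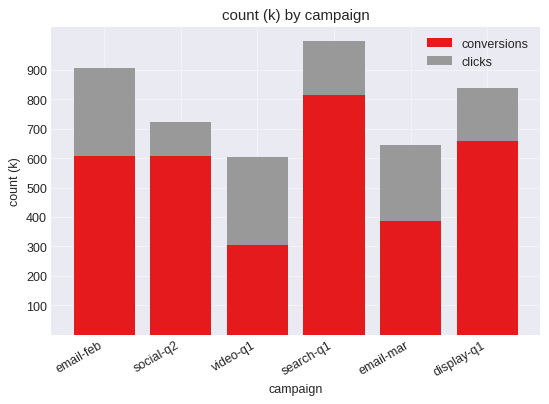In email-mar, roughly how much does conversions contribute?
conversions top ≈ 400, bottom ≈ 0; segment ≈ 400.

≈ 400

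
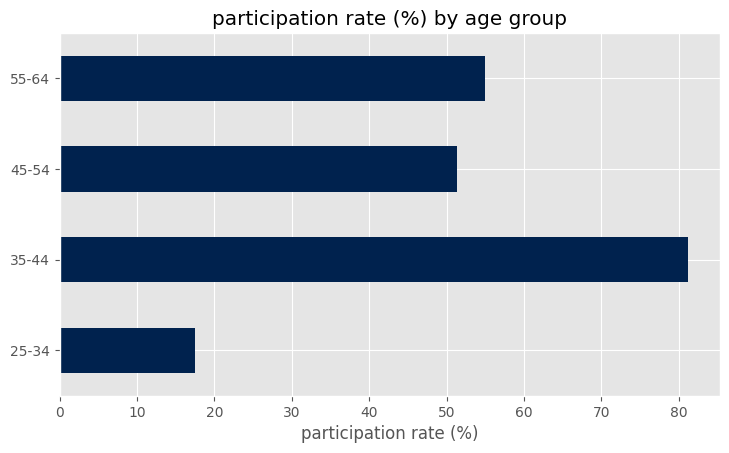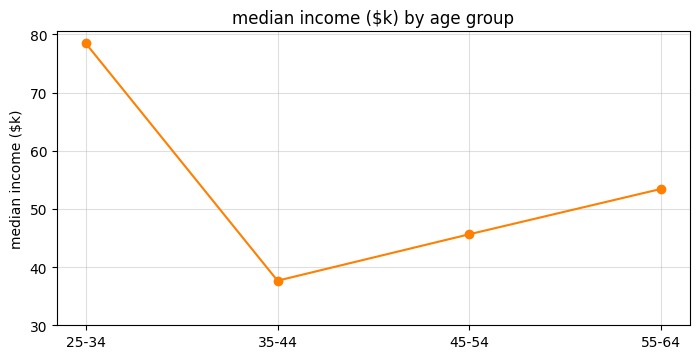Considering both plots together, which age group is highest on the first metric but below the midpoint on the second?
Chart 2 median median income ($k) ≈ 50; below-median age groups: 35-44, 45-54. Among those, 35-44 has the highest participation rate (%) (≈ 80).

35-44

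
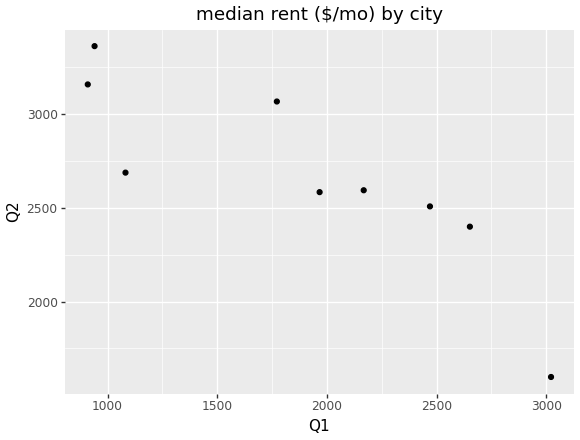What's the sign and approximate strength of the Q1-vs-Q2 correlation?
Points are negatively correlated; strong (|r| ≈ 0.9).

negative, strong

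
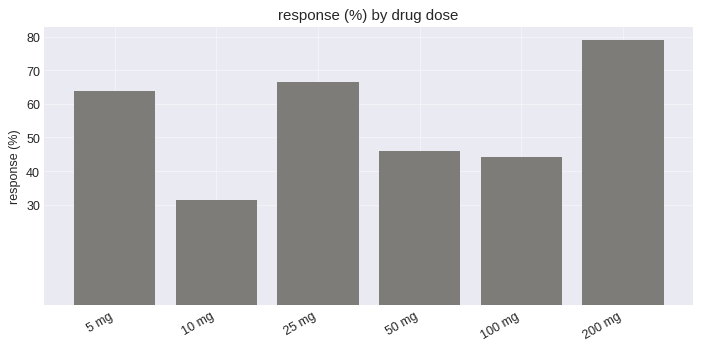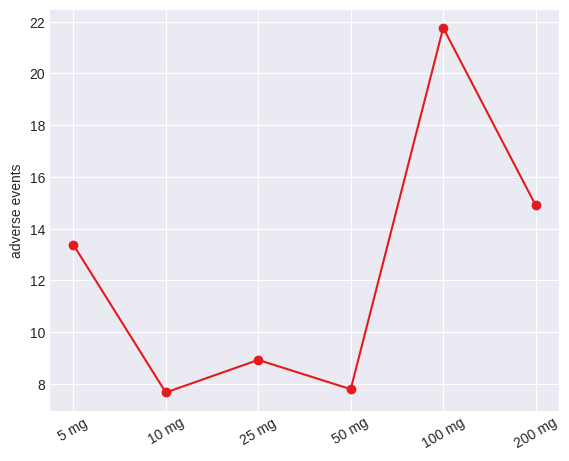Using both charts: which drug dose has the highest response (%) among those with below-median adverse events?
Chart 2 median adverse events ≈ 12; below-median drug doses: 10 mg, 25 mg, 50 mg. Among those, 25 mg has the highest response (%) (≈ 70).

25 mg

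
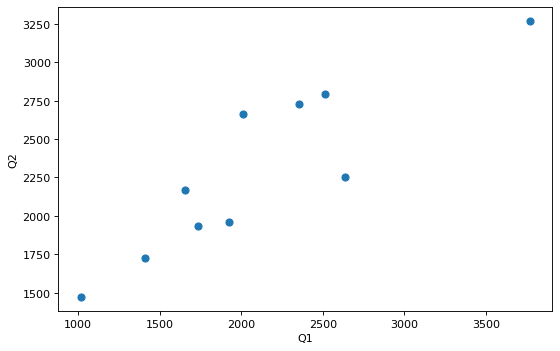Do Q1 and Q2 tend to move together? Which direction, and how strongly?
positive, strong

Points are positively correlated; strong (|r| ≈ 0.9).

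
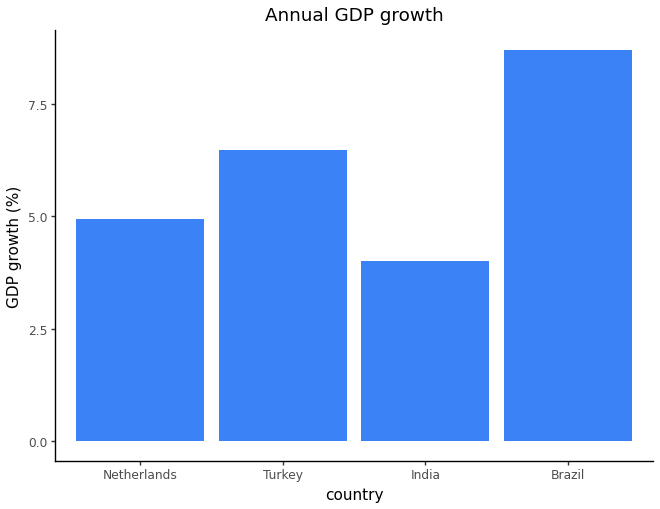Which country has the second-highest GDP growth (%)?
Turkey

Top 3: Brazil ≈ 9, Turkey ≈ 6, Netherlands ≈ 5.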